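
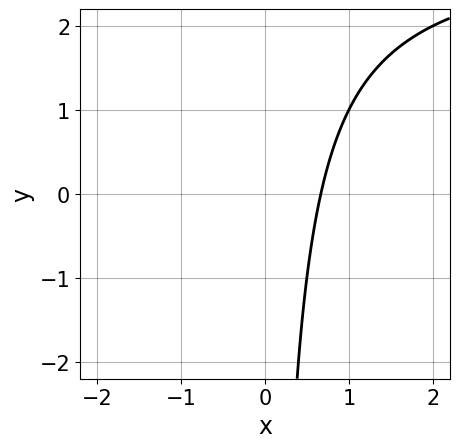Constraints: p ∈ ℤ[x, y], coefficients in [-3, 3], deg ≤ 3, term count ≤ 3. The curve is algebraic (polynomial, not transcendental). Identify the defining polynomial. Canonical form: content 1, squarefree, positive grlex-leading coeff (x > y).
x*y - 3*x + 2

(a) The degree is 2 — no degree-1 curve has this shape.
(b) Against the integer gridlines: it misses every integer gridline on the y-axis.
(c) Putting this together gives p.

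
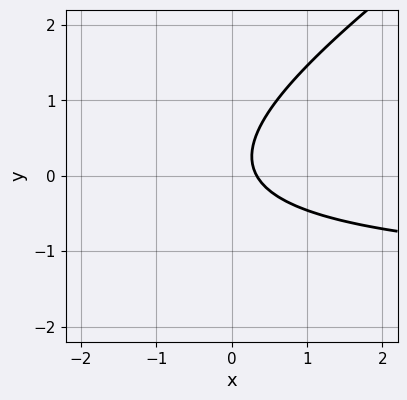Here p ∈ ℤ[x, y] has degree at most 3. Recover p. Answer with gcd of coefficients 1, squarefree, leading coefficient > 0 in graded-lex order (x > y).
2*x*y - 3*y^2 + 3*x + y - 1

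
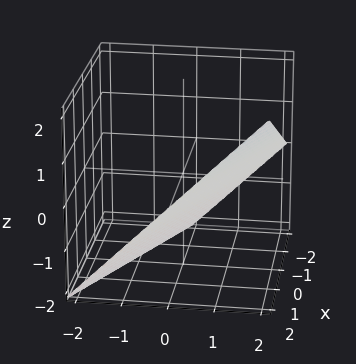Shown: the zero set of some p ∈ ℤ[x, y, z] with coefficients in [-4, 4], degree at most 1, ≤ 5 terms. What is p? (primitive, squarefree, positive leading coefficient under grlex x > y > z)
1. Degree: every cross-section is a straight line — this is a plane, so deg p = 1.
2. Observable constraints: one y-axis crossing is at y = 1; one z-axis crossing is at z = -1; one x-axis crossing is at x = 2.
3. Matching integer coefficients to the picture gives p.

x + 2*y - 2*z - 2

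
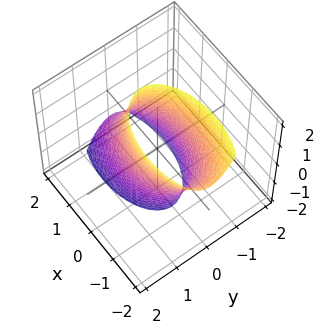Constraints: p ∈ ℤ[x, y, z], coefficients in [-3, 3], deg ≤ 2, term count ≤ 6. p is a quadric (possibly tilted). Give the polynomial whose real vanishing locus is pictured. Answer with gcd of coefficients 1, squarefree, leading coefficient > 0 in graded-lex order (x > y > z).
x^2 + x*z + 3*y^2 - 2

First, deg p = 2. A generic line meets the surface in up to 2 points.
Then, reading off the gridlines: no z-intercept at any integer in the box.
Finally, fitting integer coefficients to these (and the overall shape) gives p.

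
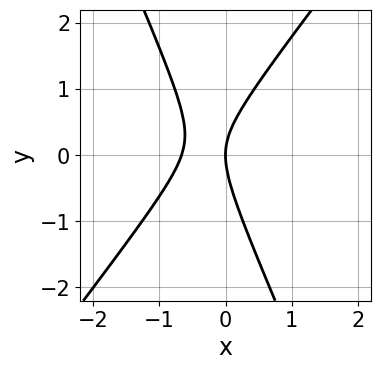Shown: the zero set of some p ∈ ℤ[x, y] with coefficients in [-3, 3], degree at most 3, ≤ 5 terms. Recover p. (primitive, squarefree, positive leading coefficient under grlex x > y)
(a) Degree: a generic line meets the curve in up to 2 points, so deg p = 2.
(b) Checking where it meets the axes: it meets the x-axis at x = 0 (among the integer gridlines); it crosses the y-axis at the gridline y = 0.
(c) Solving for integer coefficients yields p as stated.

3*x^2 - x*y - y^2 + 2*x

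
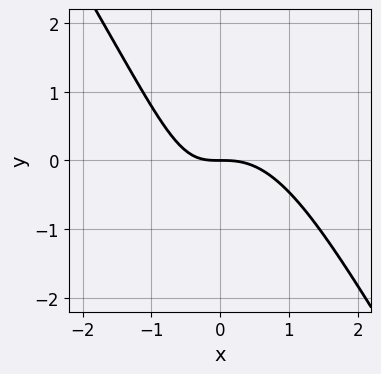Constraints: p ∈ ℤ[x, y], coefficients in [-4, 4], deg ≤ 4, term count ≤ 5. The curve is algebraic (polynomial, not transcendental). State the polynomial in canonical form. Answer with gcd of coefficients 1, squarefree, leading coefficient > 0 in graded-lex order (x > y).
3*x^3 + 2*x^2*y + 2*x*y + y^2 + 3*y

(a) Degree: the shape is more complex than any degree-2 curve, so deg p = 3.
(b) Against the integer gridlines: it crosses the x-axis at the gridline x = 0; it meets the y-axis at y = 0 (among the integer gridlines).
(c) Matching integer coefficients to the picture gives p.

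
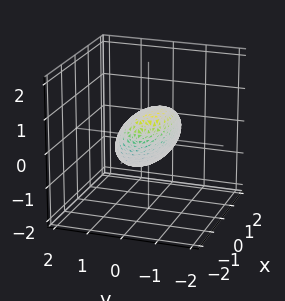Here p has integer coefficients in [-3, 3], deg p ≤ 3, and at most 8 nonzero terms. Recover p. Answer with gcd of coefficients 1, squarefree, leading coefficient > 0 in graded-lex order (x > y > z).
1. deg p = 2. The shape is more complex than any degree-1 surface.
2. Putting this together gives p.

x^2 + 2*x*z + 3*y^2 + 3*y*z + 3*z^2 - 2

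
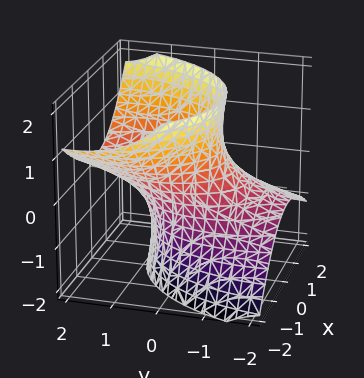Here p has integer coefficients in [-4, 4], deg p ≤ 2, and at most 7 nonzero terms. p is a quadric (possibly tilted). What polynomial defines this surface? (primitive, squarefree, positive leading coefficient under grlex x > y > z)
2*x^2 + x*z + y^2 - 3*y*z - z^2 - 2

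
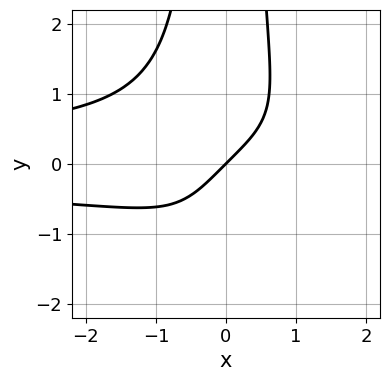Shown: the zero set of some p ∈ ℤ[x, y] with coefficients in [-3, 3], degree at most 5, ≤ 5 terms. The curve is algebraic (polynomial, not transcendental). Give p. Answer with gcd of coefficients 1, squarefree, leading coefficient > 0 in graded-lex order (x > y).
Degree: no degree-3 curve has this shape, so deg p = 4.
From the visible intercepts: it meets the x-axis at x = 0 (among the integer gridlines); it meets the y-axis at y = 0 (among the integer gridlines).
Matching integer coefficients to the picture gives p.

x^2*y^2 + x - y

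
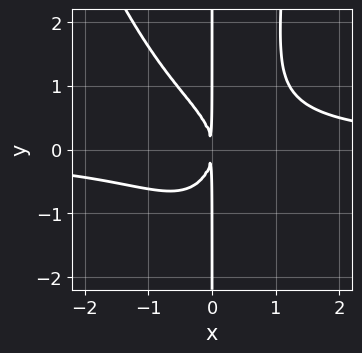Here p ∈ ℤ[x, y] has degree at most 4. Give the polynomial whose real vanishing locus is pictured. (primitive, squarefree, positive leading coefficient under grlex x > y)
deg p = 4. No degree-3 curve has this shape.
Observable constraints: every point of the y-axis in the box is on the curve.
Assembling these constraints gives the stated polynomial.

3*x^3*y + x^2*y^2 - 2*x*y^2 - 3*x^2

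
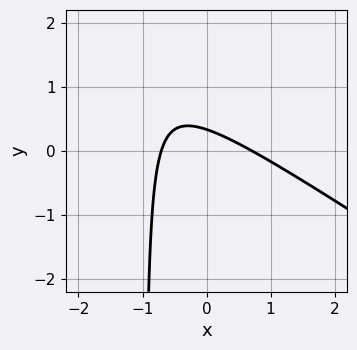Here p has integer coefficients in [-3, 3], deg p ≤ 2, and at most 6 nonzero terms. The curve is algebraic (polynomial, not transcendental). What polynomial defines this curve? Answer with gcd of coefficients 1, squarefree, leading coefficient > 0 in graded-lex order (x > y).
2*x^2 + 3*x*y + 3*y - 1

(a) Degree: the shape is more complex than any degree-1 curve, so deg p = 2.
(b) Matching integer coefficients to the picture gives p.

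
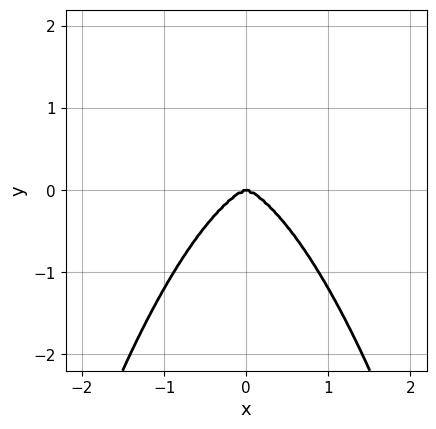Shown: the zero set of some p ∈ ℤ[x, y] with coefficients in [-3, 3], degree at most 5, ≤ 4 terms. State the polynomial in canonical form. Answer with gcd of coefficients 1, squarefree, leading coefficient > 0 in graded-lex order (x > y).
(a) Degree: the shape is more complex than any degree-3 curve, so deg p = 4.
(b) Symmetries: it's symmetric under x → −x, forcing even powers of x.
(c) Against the integer gridlines: it crosses the y-axis at the gridline y = 0; it meets the x-axis at x = 0 (among the integer gridlines).
(d) Solving for integer coefficients yields p as stated.

2*x^4 + x^2*y^2 + 2*y^3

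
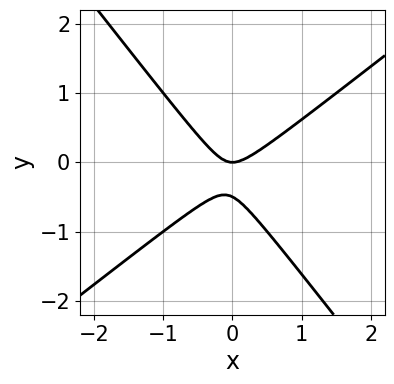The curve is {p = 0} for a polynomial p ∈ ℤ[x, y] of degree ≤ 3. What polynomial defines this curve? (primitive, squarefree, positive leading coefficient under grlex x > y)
Degree: the shape is more complex than any degree-1 curve, so deg p = 2.
Reading off the gridlines: it crosses the y-axis at the gridline y = 0; it meets the x-axis at x = 0 (among the integer gridlines).
Matching integer coefficients to the picture gives p.

2*x^2 - x*y - 2*y^2 - y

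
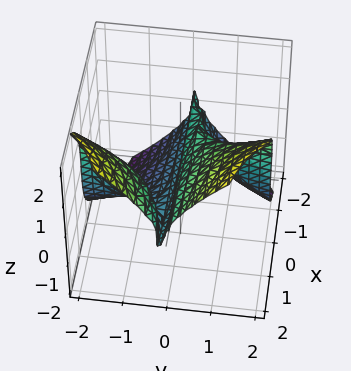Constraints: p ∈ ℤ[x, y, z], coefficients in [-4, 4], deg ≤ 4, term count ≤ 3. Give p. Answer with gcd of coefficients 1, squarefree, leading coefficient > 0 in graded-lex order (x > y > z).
(a) deg p = 3. A generic line meets the surface in up to 3 points.
(b) Against the integer gridlines: it crosses the y-axis at the gridline y = 0; the visible x-axis segment lies entirely on the surface; it crosses the z-axis at the gridline z = 0.
(c) Matching integer coefficients to the picture gives p.

2*x*y^2 - z^3 + y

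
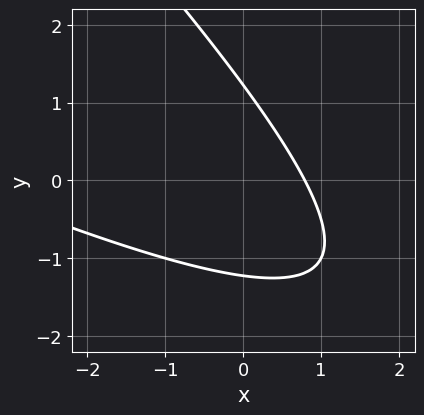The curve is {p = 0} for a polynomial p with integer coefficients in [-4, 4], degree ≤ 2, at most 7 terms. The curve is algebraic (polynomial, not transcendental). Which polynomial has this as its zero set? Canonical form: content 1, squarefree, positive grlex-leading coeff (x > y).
x^2 + 3*x*y + 2*y^2 + 3*x - 3

(a) The degree is 2 — no degree-1 curve has this shape.
(b) Solving for integer coefficients yields p as stated.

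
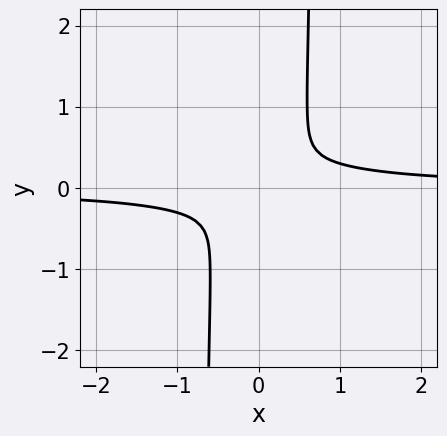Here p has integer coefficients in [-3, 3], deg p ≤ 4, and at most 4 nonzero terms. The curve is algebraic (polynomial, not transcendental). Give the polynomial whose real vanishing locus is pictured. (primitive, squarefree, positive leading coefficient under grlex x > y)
(a) deg p = 4. The shape is more complex than any degree-3 curve.
(b) The integer polynomial consistent with all of this is the stated p.

3*x^3*y + 2*x^2*y^2 - x^2 - y^2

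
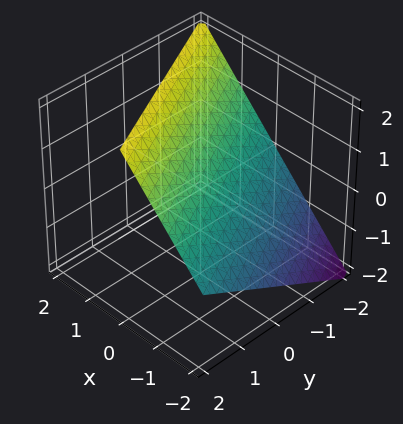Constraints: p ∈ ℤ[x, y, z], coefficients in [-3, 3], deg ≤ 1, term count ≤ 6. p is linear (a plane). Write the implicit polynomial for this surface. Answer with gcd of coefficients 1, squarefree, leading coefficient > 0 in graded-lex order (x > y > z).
(a) Degree: every cross-section is a straight line — this is a plane, so deg p = 1.
(b) Reading off the gridlines: it crosses the y-axis at the gridline y = -2; it meets the x-axis at x = -1 (among the integer gridlines); one z-axis crossing is at z = 1.
(c) These observations pin down the coefficients.

2*x + y - 2*z + 2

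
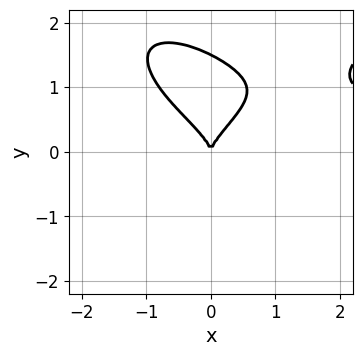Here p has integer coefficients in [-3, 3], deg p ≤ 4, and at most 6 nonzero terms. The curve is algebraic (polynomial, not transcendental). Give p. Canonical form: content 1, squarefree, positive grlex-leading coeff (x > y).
1. deg p = 4. No degree-3 curve has this shape.
2. Observable constraints: one y-axis crossing is at y = 0; it crosses the x-axis at the gridline x = 0.
3. The integer polynomial consistent with all of this is the stated p.

x^3*y - x*y^3 - 2*y^4 + 3*y^3 - 2*x^2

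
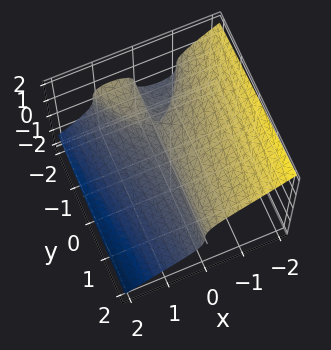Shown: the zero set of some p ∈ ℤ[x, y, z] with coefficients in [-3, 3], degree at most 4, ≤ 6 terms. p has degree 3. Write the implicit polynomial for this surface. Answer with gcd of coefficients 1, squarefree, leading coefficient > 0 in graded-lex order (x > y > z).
x^3 + 2*z^3 + x*y + x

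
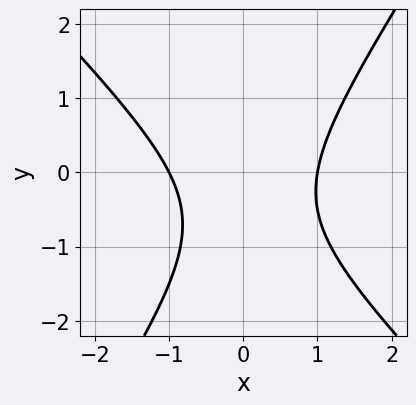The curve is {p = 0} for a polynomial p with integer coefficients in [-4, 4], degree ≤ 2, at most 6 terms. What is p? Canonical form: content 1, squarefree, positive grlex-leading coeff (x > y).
(a) deg p = 2.
(b) Checking where it meets the axes: the x-axis gridline crossings are at x ∈ {-1, 1}; it misses every integer gridline on the y-axis.
(c) Matching integer coefficients to the picture gives p.

3*x^2 + x*y - 2*y^2 - 2*y - 3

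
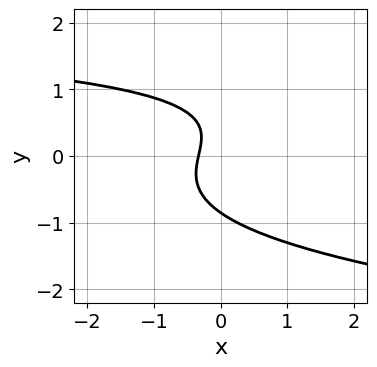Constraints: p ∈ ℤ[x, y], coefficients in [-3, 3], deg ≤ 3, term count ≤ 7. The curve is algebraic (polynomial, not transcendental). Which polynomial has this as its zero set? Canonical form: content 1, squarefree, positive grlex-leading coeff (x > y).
3*y^3 - x*y + 3*x - y + 1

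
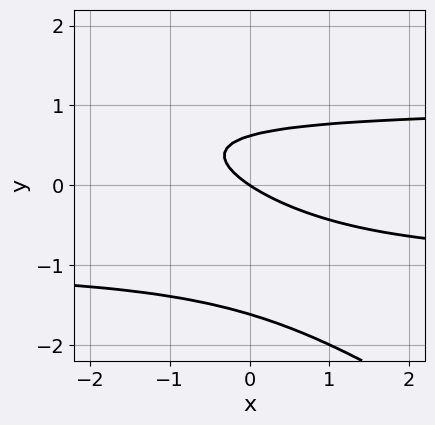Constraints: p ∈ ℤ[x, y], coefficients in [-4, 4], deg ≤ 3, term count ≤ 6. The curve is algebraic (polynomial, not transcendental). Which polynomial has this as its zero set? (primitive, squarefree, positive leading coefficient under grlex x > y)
2*x*y^2 + 3*y^3 + 3*y^2 - 2*x - 3*y

First, the degree is 3 — a generic line meets the curve in up to 3 points.
Next, from the visible intercepts: it crosses the x-axis at the gridline x = 0; it crosses the y-axis at the gridline y = 0.
Finally, solving for integer coefficients yields p as stated.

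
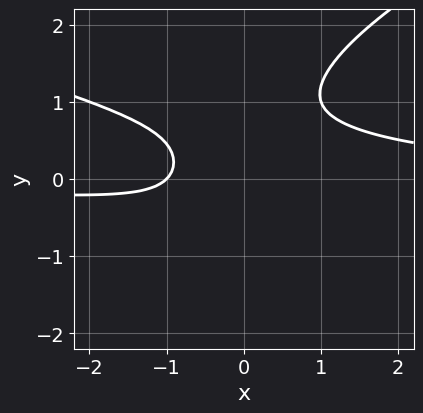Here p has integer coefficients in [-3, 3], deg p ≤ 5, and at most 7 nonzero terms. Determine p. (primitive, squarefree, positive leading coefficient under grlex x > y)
1. The degree is 4 — a generic line meets the curve in up to 4 points.
2. Against the integer gridlines: one x-axis crossing is at x = -1; no y-intercept at any integer in the box.
3. Assembling these constraints gives the stated polynomial.

y^4 - x^2*y - 2*x*y^2 + x + 1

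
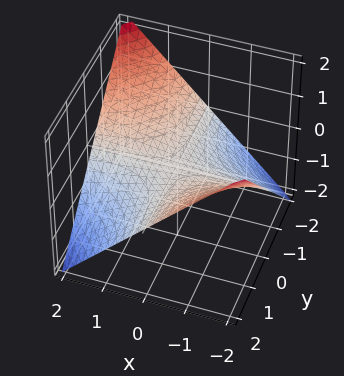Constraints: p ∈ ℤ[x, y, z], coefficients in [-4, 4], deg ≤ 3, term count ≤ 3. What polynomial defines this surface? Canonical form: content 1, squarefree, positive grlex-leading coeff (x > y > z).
x*y + 2*z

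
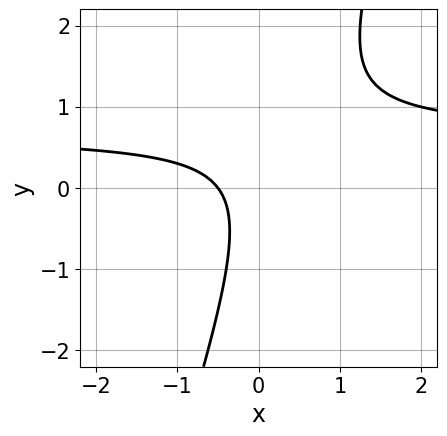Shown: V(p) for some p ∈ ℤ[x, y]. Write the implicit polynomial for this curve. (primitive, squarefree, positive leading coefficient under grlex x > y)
3*x*y - y^2 - 2*x - 1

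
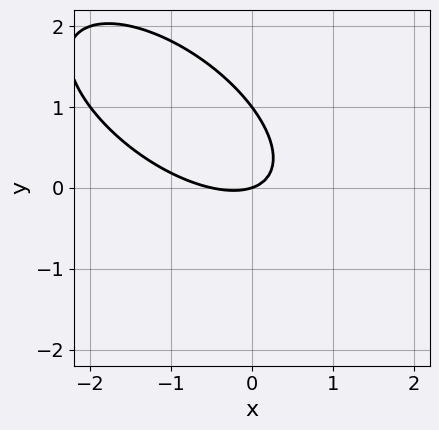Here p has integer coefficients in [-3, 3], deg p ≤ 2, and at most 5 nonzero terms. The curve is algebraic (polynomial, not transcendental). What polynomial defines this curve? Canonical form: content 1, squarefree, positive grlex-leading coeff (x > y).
deg p = 2. A generic line meets the curve in up to 2 points.
From the axis intercepts and sections: the y-axis gridline crossings are at y ∈ {0, 1}; one x-axis crossing is at x = 0.
Fitting integer coefficients to these (and the overall shape) gives p.

2*x^2 + 3*x*y + 3*y^2 + x - 3*y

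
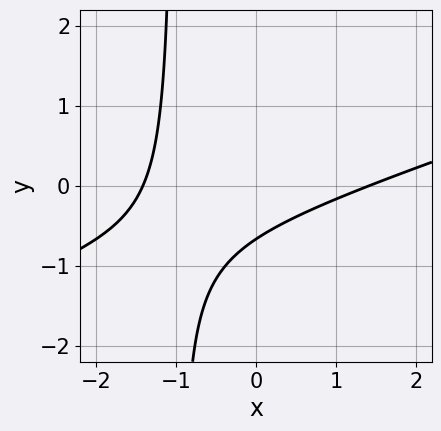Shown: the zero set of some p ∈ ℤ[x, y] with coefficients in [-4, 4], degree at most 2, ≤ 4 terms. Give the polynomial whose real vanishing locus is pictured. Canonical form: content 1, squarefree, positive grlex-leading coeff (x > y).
x^2 - 3*x*y - 3*y - 2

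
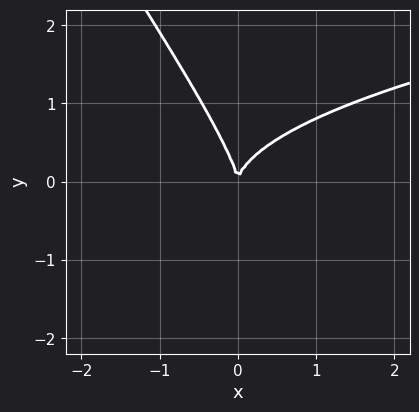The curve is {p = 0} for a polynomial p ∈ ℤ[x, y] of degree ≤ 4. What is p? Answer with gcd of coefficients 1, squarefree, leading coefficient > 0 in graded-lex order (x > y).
3*x*y^2 + 2*y^3 - 3*x^2

(a) Degree: a generic line meets the curve in up to 3 points, so deg p = 3.
(b) From the axis intercepts and sections: it meets the y-axis at y = 0 (among the integer gridlines); it crosses the x-axis at the gridline x = 0.
(c) Matching integer coefficients to the picture gives p.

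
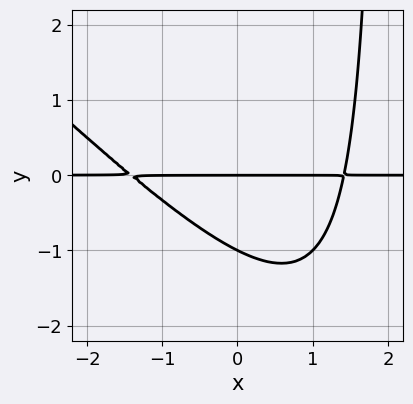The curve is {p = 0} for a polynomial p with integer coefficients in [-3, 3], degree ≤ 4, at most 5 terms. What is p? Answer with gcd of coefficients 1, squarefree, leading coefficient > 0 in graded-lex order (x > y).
x^2*y + x*y^2 - 2*y^2 - 2*y

Degree: a generic line meets the curve in up to 3 points, so deg p = 3.
Observable constraints: among the integer gridlines, it crosses the y-axis at y ∈ {-1, 0}; the visible x-axis segment lies entirely on the curve.
Together with the visible shape, these determine p as stated.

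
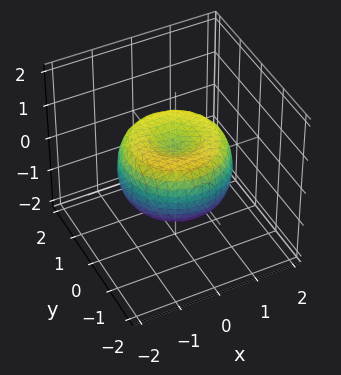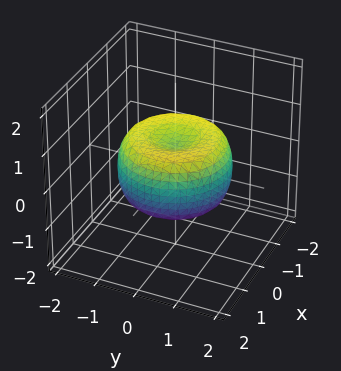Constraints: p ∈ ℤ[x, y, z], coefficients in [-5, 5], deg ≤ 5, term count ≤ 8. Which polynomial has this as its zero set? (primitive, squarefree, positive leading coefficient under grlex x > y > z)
2*x^4 + 4*x^2*y^2 + 2*y^4 - 3*x^2 - 3*y^2 + 3*z^2 - 1

1. Degree: no degree-3 surface has this shape, so deg p = 4.
2. Symmetries: rotational symmetry about the z-axis ⇒ p depends on x, y only through x² + y².
3. Reading off the gridlines: a circular section at z = 0 has radius between 1 and 2.
4. Matching integer coefficients to the picture gives p.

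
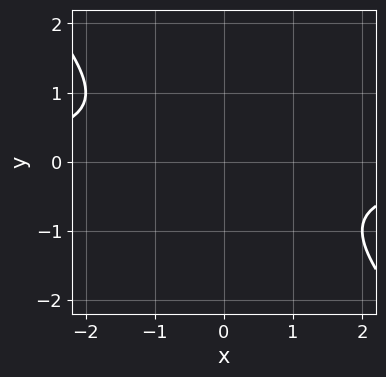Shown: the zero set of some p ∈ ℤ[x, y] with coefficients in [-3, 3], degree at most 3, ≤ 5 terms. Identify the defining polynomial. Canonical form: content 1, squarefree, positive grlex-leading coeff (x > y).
1. deg p = 2.
2. Checking where it meets the axes: no y-intercept at any integer in the box; the curve avoids every integer x-axis point in the box.
3. Fitting integer coefficients to these (and the overall shape) gives p.

x*y + y^2 + 1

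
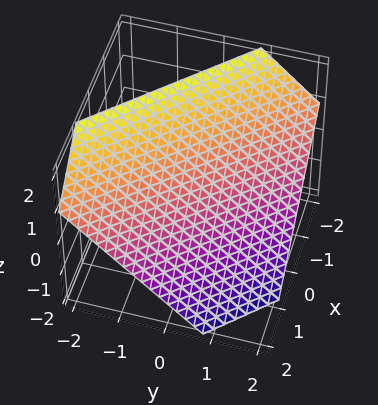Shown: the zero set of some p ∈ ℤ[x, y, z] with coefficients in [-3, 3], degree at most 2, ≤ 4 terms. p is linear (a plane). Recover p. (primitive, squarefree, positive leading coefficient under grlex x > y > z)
deg p = 1. The surface is flat (a plane).
The integer polynomial consistent with all of this is the stated p.

3*x + 3*y + 3*z - 2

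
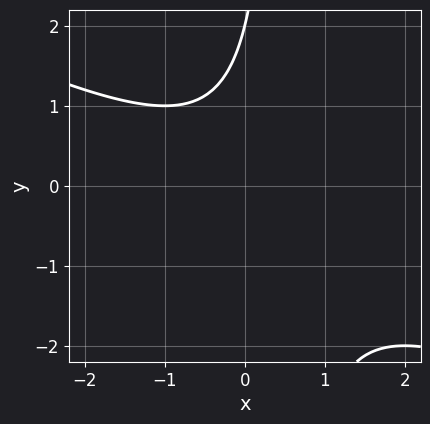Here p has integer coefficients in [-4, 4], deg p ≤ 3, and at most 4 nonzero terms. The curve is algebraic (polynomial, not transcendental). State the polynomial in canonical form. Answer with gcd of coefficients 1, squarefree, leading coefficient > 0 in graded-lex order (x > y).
x^2 + 2*x*y - y + 2

(a) Degree: the shape is more complex than any degree-1 curve, so deg p = 2.
(b) Against the integer gridlines: one y-axis crossing is at y = 2; it misses every integer gridline on the x-axis.
(c) The integer polynomial consistent with all of this is the stated p.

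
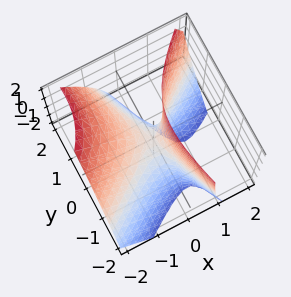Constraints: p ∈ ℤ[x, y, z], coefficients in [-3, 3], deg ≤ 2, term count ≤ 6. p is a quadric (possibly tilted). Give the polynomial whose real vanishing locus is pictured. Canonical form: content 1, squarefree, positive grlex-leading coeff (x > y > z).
2*x^2 - 2*x*y + 2*x*z - y^2 - z

1. The degree is 2 — no degree-1 surface has this shape.
2. Against the integer gridlines: it crosses the z-axis at the gridline z = 0; one y-axis crossing is at y = 0.
3. The integer polynomial consistent with all of this is the stated p.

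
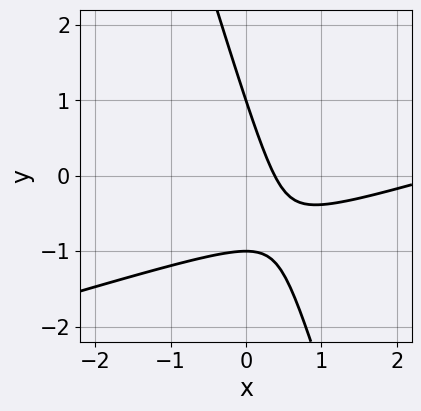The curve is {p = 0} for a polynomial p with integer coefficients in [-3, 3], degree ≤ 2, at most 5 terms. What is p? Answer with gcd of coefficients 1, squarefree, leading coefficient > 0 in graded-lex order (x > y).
deg p = 2. A generic line meets the curve in up to 2 points.
Against the integer gridlines: among the integer gridlines, it crosses the y-axis at y ∈ {-1, 1}.
Matching integer coefficients to the picture gives p.

x^2 - 3*x*y - y^2 - 3*x + 1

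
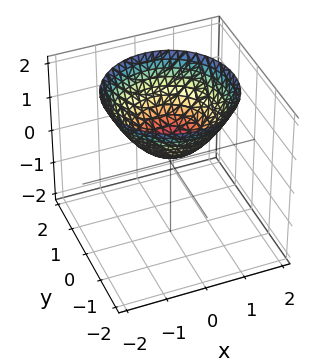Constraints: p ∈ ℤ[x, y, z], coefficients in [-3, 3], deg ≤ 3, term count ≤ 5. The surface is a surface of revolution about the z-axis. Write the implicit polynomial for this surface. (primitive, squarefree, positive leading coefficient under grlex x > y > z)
2*x^2 + 2*y^2 - 3*z + 1

The degree is 2 — no degree-1 surface has this shape.
Symmetries: the z-axis is an axis of rotation, so x and y enter only as x² + y².
From the visible intercepts: a circular section at z = 1 has radius exactly 1; it misses every integer gridline on the y-axis.
Matching integer coefficients to the picture gives p.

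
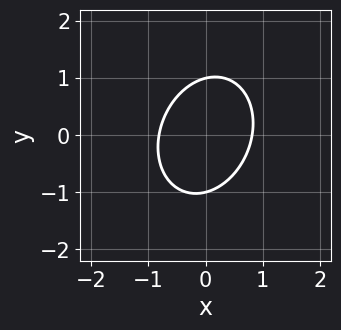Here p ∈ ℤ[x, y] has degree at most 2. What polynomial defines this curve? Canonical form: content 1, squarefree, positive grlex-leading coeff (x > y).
3*x^2 - x*y + 2*y^2 - 2

First, degree: no degree-1 curve has this shape, so deg p = 2.
Next, checking where it meets the axes: among the integer gridlines, it crosses the y-axis at y ∈ {-1, 1}.
Finally, matching integer coefficients to the picture gives p.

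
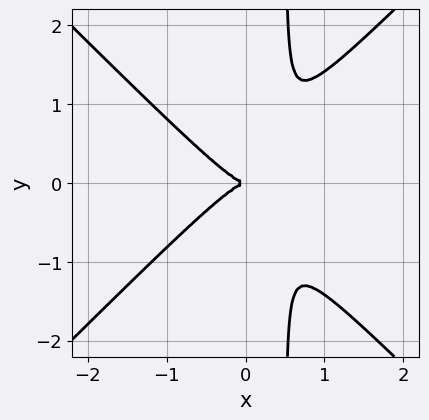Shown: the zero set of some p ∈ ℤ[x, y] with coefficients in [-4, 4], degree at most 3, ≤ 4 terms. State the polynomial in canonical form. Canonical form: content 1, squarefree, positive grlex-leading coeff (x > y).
2*x^3 - 2*x*y^2 + y^2

First, degree: the shape is more complex than any degree-2 curve, so deg p = 3.
Next, symmetries: the y ↦ −y reflection is a symmetry, so y appears only in even powers.
Next, from the axis intercepts and sections: it crosses the x-axis at the gridline x = 0; it meets the y-axis at y = 0 (among the integer gridlines).
Finally, solving for integer coefficients yields p as stated.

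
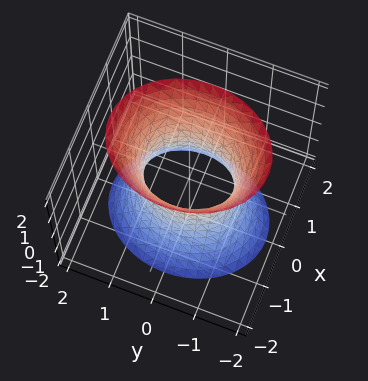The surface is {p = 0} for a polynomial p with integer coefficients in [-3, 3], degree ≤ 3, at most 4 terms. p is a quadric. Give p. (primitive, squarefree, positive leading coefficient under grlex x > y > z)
3*x^2 + 2*y^2 - z^2 - 2

(a) The degree is 2 — one connected sheet with a waist; a quadric.
(b) Symmetries: it's symmetric under y → −y, forcing even powers of y; the z ↦ −z reflection is a symmetry, so z appears only in even powers; mirror symmetry x ↦ −x ⇒ only even powers of x.
(c) Checking where it meets the axes: it misses every integer gridline on the z-axis; the y-axis gridline crossings are at y ∈ {-1, 1}.
(d) The integer polynomial consistent with all of this is the stated p.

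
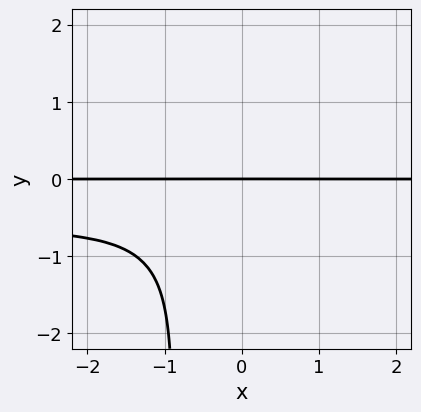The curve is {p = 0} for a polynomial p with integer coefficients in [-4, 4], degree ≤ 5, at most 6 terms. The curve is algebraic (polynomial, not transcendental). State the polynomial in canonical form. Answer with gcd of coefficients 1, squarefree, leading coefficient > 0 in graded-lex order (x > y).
1. Degree: a generic line meets the curve in up to 4 points, so deg p = 4.
2. Reading off the gridlines: it meets the y-axis at y = 0 (among the integer gridlines); every point of the x-axis in the box is on the curve.
3. Fitting integer coefficients to these (and the overall shape) gives p.

3*x^2*y^2 + 3*x*y^3 + 2*x^2*y + 3*y^3 + 3*y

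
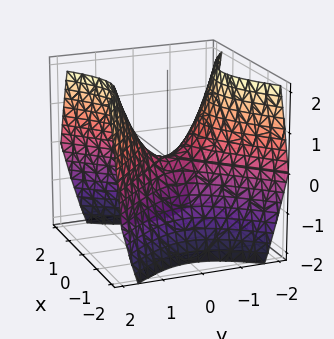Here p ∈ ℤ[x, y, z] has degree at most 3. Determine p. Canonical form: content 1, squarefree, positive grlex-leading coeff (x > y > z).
First, deg p = 2. A hyperbolic paraboloid; a quadric.
Then, symmetries: the y ↦ −y reflection is a symmetry, so y appears only in even powers; it's symmetric under x → −x, forcing even powers of x.
Then, checking where it meets the axes: one x-axis crossing is at x = 0; it crosses the z-axis at the gridline z = 0; one y-axis crossing is at y = 0.
Finally, putting this together gives p.

x^2 - y^2 + z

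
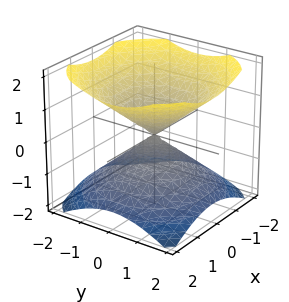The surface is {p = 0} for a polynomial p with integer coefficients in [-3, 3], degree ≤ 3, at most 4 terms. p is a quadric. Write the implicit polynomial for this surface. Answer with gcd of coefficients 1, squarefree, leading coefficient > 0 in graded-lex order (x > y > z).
2*x^2 + 2*y^2 - 3*z^2

There are 2 components. They look like related sheets of one shape, so recover p as a whole.
The degree is 2 — two nappes meeting at a single point; a quadric.
Symmetry: every cross-section ⟂ z is a circle, so x, y appear only via x² + y²; it's symmetric under z → −z, forcing even powers of z.
Checking where it meets the axes: one x-axis crossing is at x = 0; it crosses the y-axis at the gridline y = 0.
Fitting integer coefficients to these (and the overall shape) gives p.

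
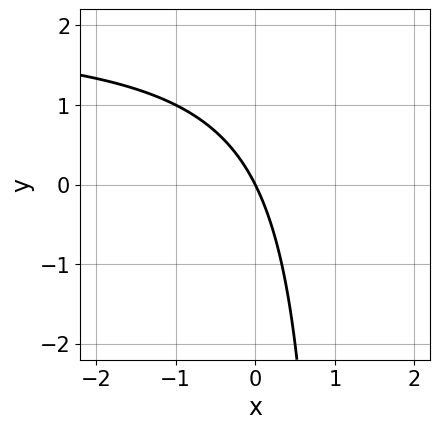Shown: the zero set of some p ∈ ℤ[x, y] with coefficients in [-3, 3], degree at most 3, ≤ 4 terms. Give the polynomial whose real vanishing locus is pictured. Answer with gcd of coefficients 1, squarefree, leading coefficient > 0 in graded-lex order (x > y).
1. The degree is 2 — the shape is more complex than any degree-1 curve.
2. Observable constraints: it meets the x-axis at x = 0 (among the integer gridlines); it meets the y-axis at y = 0 (among the integer gridlines).
3. The integer polynomial consistent with all of this is the stated p.

x*y - 2*x - y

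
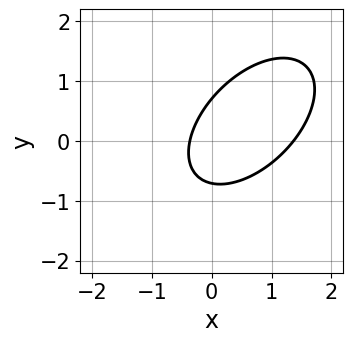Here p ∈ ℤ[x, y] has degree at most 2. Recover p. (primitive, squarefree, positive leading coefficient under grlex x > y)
1. The degree is 2 — a generic line meets the curve in up to 2 points.
2. Matching integer coefficients to the picture gives p.

2*x^2 - 2*x*y + 2*y^2 - 2*x - 1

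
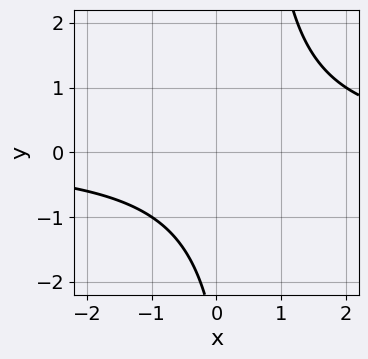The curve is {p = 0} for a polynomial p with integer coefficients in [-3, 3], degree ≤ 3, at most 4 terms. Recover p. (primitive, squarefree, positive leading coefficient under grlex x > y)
(a) deg p = 2. A generic line meets the curve in up to 2 points.
(b) From the axis intercepts and sections: the curve avoids every integer x-axis point in the box; it misses every integer gridline on the y-axis.
(c) Putting this together gives p.

2*x*y - y - 3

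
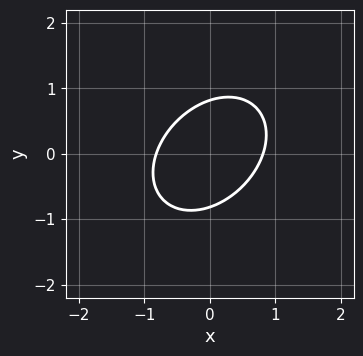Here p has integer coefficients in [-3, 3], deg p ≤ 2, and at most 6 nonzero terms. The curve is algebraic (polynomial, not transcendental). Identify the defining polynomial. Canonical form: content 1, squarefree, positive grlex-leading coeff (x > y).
The degree is 2 — the shape is more complex than any degree-1 curve.
Solving for integer coefficients yields p as stated.

3*x^2 - 2*x*y + 3*y^2 - 2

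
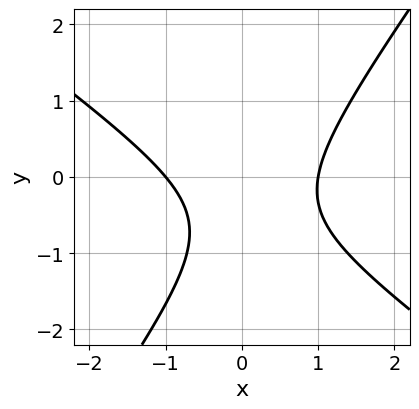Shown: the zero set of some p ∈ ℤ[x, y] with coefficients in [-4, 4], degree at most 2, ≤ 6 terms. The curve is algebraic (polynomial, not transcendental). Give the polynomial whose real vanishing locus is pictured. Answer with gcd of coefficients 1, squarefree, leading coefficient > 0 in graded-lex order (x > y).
3*x^2 + 2*x*y - 3*y^2 - 3*y - 3

1. Degree: the shape is more complex than any degree-1 curve, so deg p = 2.
2. Checking where it meets the axes: among the integer gridlines, it crosses the x-axis at x ∈ {-1, 1}; no y-intercept at any integer in the box.
3. Matching integer coefficients to the picture gives p.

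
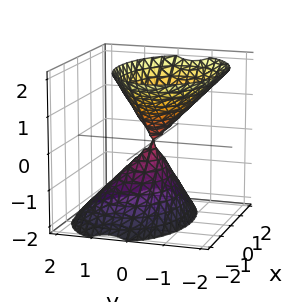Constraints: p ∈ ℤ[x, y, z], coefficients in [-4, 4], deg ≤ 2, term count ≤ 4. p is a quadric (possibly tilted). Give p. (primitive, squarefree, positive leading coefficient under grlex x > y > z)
x^2 + 2*y^2 + y*z - z^2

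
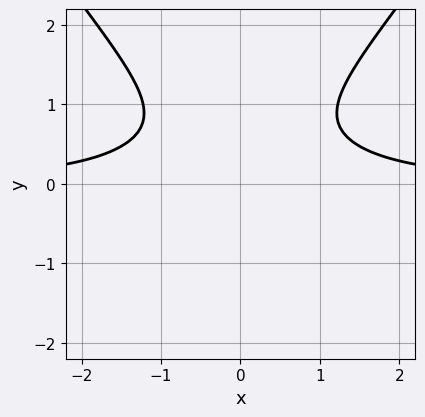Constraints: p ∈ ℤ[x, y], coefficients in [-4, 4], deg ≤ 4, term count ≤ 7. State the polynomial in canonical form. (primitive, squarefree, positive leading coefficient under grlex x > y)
Degree: no degree-2 curve has this shape, so deg p = 3.
Symmetries: it's symmetric under x → −x, forcing even powers of x.
From the visible intercepts: it misses every integer gridline on the y-axis; the curve avoids every integer x-axis point in the box.
Fitting integer coefficients to these (and the overall shape) gives p.

2*x^2*y - y^3 - 2*y^2 + 3*y - 3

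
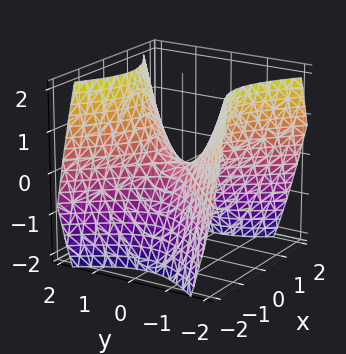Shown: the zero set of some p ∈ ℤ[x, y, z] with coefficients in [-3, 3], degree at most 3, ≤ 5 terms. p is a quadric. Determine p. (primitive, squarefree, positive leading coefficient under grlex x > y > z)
x^2 - y^2 + z

(a) The degree is 2 — a hyperbolic paraboloid; a quadric.
(b) Symmetries: mirror symmetry y ↦ −y ⇒ only even powers of y; mirror symmetry x ↦ −x ⇒ only even powers of x.
(c) Checking where it meets the axes: it crosses the y-axis at the gridline y = 0; one x-axis crossing is at x = 0; it crosses the z-axis at the gridline z = 0.
(d) Assembling these constraints gives the stated polynomial.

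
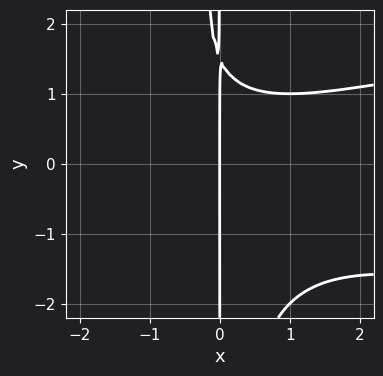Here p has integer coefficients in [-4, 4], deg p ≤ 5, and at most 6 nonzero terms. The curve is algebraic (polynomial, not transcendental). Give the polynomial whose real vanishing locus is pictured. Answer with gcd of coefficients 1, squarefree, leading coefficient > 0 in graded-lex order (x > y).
2*x^2*y^2 - x^3 + 2*x*y - 3*x

(a) deg p = 4. The shape is more complex than any degree-3 curve.
(b) From the axis intercepts and sections: the visible y-axis segment lies entirely on the curve; it crosses the x-axis at the gridline x = 0.
(c) Putting this together gives p.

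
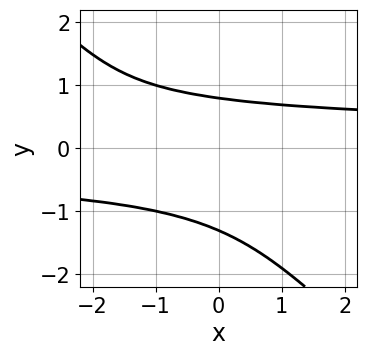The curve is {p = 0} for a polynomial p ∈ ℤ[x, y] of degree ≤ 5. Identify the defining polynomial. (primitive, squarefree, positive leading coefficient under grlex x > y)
3*x*y^3 + 3*y^4 + 2*y^3 + y - 3

First, the degree is 4 — a generic line meets the curve in up to 4 points.
Then, from the axis intercepts and sections: the curve avoids every integer x-axis point in the box.
Finally, fitting integer coefficients to these (and the overall shape) gives p.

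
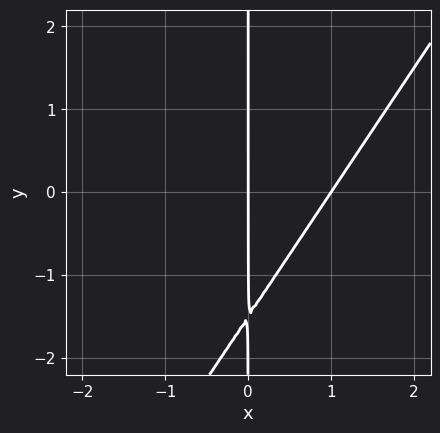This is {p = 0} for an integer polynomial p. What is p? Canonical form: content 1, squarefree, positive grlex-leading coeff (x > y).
Degree: a generic line meets the curve in up to 2 points, so deg p = 2.
Observable constraints: every point of the y-axis in the box is on the curve; among the integer gridlines, it crosses the x-axis at x ∈ {0, 1}.
Solving for integer coefficients yields p as stated.

3*x^2 - 2*x*y - 3*x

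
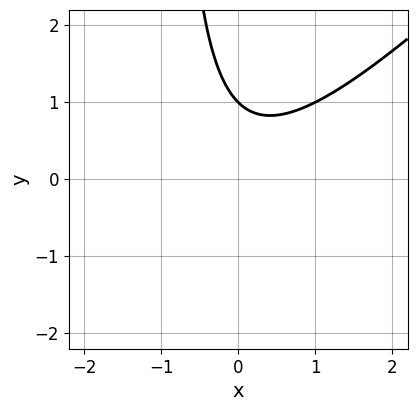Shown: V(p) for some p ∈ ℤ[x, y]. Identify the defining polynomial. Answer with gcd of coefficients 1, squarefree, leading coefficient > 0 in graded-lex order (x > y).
x^2 - x*y - y + 1

The degree is 2 — the shape is more complex than any degree-1 curve.
Checking where it meets the axes: it meets the y-axis at y = 1 (among the integer gridlines); it misses every integer gridline on the x-axis.
Fitting integer coefficients to these (and the overall shape) gives p.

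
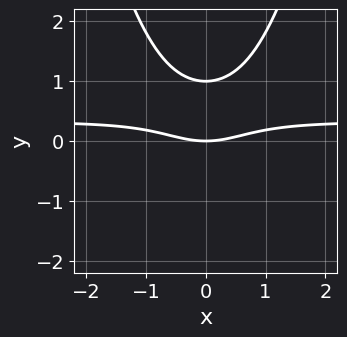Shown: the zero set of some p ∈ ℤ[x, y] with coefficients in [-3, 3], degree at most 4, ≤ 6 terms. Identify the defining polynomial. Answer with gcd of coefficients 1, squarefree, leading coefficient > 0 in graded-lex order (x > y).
First, the degree is 3 — a generic line meets the curve in up to 3 points.
Next, symmetries: mirror symmetry x ↦ −x ⇒ only even powers of x.
Next, from the axis intercepts and sections: it crosses the x-axis at the gridline x = 0; the y-axis gridline crossings are at y ∈ {0, 1}.
Finally, matching integer coefficients to the picture gives p.

3*x^2*y - x^2 - 3*y^2 + 3*y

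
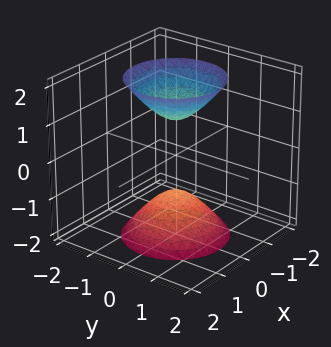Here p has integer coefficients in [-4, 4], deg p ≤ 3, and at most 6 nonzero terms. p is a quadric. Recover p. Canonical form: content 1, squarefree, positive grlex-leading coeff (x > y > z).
2*x^2 + 2*y^2 - z^2 + 1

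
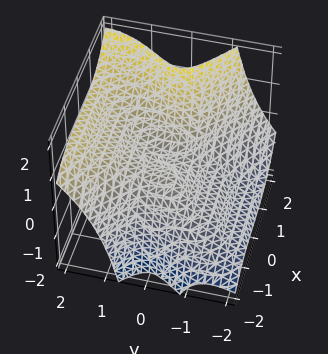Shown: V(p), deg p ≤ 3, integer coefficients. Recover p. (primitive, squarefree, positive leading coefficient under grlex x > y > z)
(a) Degree: a generic line meets the surface in up to 3 points, so deg p = 3.
(b) From the axis intercepts and sections: among the integer gridlines, it crosses the x-axis at x ∈ {-1, 0}; one y-axis crossing is at y = 0.
(c) Matching integer coefficients to the picture gives p.

x^3 + 2*y^3 - 3*y^2*z + x^2 - z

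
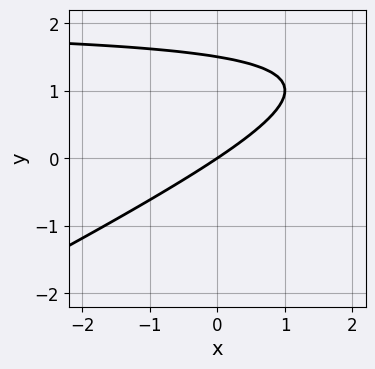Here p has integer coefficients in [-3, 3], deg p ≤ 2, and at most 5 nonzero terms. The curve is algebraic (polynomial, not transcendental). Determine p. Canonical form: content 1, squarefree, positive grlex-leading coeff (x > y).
x*y - 2*y^2 - 2*x + 3*y

1. Degree: a generic line meets the curve in up to 2 points, so deg p = 2.
2. Against the integer gridlines: it meets the x-axis at x = 0 (among the integer gridlines); it meets the y-axis at y = 0 (among the integer gridlines).
3. Putting this together gives p.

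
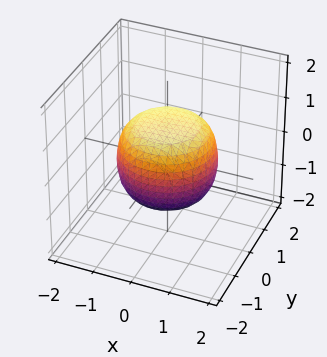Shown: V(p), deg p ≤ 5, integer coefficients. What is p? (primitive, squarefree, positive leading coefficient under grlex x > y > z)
(a) Degree: a generic line meets the surface in up to 4 points, so deg p = 4.
(b) Symmetry: every cross-section ⟂ z is a circle, so x, y appear only via x² + y².
(c) From the axis intercepts and sections: a circular section at z = -1 has radius between 0 and 1; among the integer gridlines, it crosses the z-axis at z ∈ {-1, 1}.
(d) Assembling these constraints gives the stated polynomial.

2*x^4 + 4*x^2*y^2 + 2*y^4 - x^2 - y^2 + 3*z^2 - 3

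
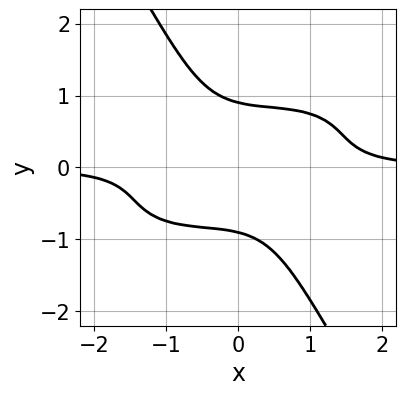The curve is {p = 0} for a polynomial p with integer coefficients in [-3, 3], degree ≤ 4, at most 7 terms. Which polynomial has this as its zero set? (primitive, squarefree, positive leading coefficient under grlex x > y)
2*x^3*y - 3*x^2*y^2 + 3*x*y^3 + 3*y^4 - 2

Degree: no degree-3 curve has this shape, so deg p = 4.
Reading off the gridlines: it misses every integer gridline on the x-axis.
Assembling these constraints gives the stated polynomial.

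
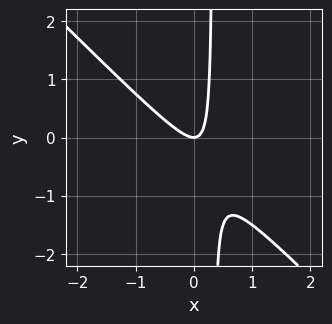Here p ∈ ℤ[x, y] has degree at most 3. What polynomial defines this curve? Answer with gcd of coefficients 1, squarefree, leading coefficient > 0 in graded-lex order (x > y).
1. Degree: no degree-1 curve has this shape, so deg p = 2.
2. Against the integer gridlines: it crosses the y-axis at the gridline y = 0; one x-axis crossing is at x = 0.
3. The integer polynomial consistent with all of this is the stated p.

3*x^2 + 3*x*y - y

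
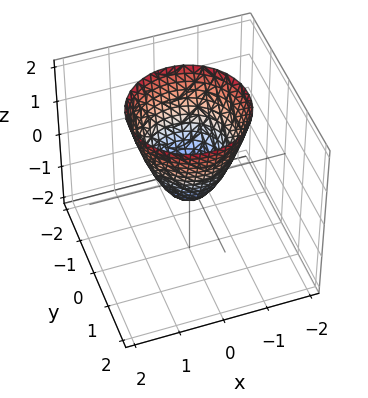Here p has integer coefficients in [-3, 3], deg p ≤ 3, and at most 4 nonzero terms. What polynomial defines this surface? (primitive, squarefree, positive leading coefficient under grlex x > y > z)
3*x^2 + 3*y^2 - 2*z - 1

(a) deg p = 2.
(b) Symmetry: every cross-section ⟂ z is a circle, so x, y appear only via x² + y².
(c) Reading off the gridlines: a circular section at z = 0 has radius between 0 and 1.
(d) Fitting integer coefficients to these (and the overall shape) gives p.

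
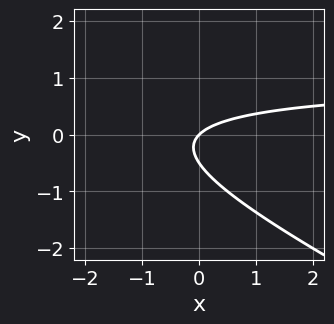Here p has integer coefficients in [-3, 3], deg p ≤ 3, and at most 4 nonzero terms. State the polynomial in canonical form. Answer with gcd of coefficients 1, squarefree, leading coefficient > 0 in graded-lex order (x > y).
(a) Degree: a generic line meets the curve in up to 2 points, so deg p = 2.
(b) From the axis intercepts and sections: one x-axis crossing is at x = 0; one y-axis crossing is at y = 0.
(c) Assembling these constraints gives the stated polynomial.

x*y + 2*y^2 - x + y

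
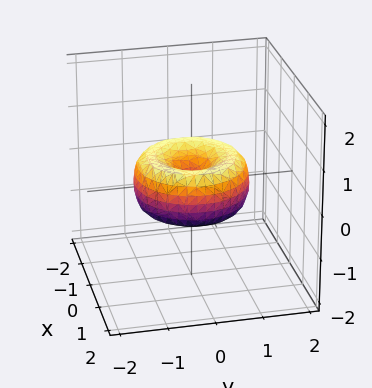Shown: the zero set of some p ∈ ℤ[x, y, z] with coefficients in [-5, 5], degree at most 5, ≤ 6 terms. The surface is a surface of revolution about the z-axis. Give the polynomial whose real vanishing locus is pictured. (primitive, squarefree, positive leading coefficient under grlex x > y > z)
2*x^4 + 4*x^2*y^2 + 2*y^4 - 3*x^2 - 3*y^2 + 3*z^2

Degree: the shape is more complex than any degree-3 surface, so deg p = 4.
By symmetry, every cross-section ⟂ z is a circle, so x, y appear only via x² + y².
Checking where it meets the axes: one x-axis crossing is at x = 0; one y-axis crossing is at y = 0.
The integer polynomial consistent with all of this is the stated p.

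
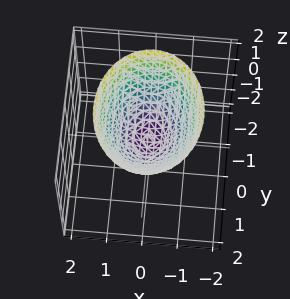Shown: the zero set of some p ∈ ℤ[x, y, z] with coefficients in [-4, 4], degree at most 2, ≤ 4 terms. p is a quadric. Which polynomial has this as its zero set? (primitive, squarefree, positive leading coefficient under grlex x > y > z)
(a) The degree is 2 — a paraboloid; a quadric.
(b) Symmetries: it's symmetric under x → −x, forcing even powers of x; the y ↦ −y reflection is a symmetry, so y appears only in even powers.
(c) From the visible intercepts: it crosses the y-axis at the gridline y = 0; it crosses the x-axis at the gridline x = 0.
(d) The integer polynomial consistent with all of this is the stated p.

3*x^2 + 2*y^2 - 3*z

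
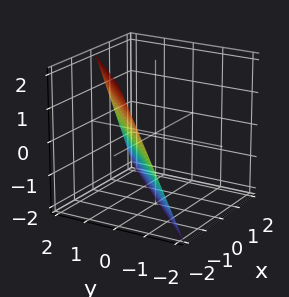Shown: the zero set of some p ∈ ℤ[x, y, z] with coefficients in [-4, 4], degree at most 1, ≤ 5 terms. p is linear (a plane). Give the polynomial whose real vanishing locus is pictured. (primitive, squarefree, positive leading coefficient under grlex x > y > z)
2*x - 2*y + z + 2

Degree: every cross-section is a straight line — this is a plane, so deg p = 1.
Observable constraints: it meets the y-axis at y = 1 (among the integer gridlines); it crosses the x-axis at the gridline x = -1; one z-axis crossing is at z = -2.
Matching integer coefficients to the picture gives p.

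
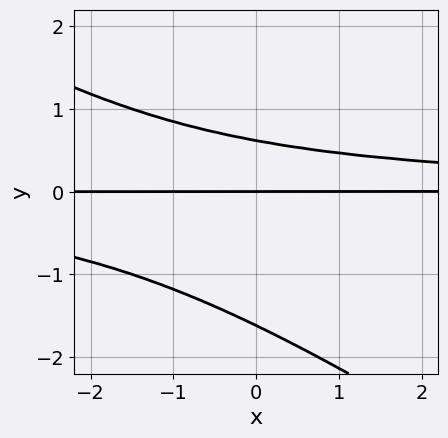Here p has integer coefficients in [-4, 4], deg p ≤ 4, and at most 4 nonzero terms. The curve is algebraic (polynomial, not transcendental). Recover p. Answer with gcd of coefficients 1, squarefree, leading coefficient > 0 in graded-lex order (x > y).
2*x*y^2 + 3*y^3 + 3*y^2 - 3*y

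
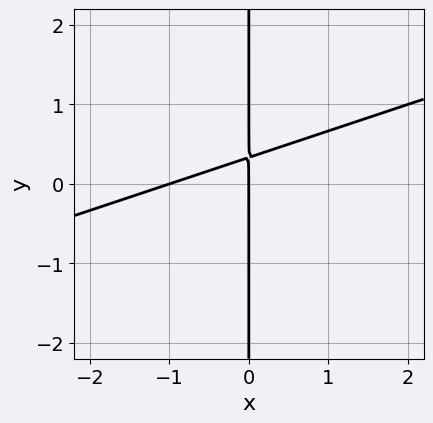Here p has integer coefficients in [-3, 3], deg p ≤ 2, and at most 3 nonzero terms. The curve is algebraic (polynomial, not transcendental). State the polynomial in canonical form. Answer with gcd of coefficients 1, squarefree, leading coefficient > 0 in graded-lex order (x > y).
First, degree: a generic line meets the curve in up to 2 points, so deg p = 2.
Then, observable constraints: every point of the y-axis in the box is on the curve; among the integer gridlines, it crosses the x-axis at x ∈ {-1, 0}.
Finally, solving for integer coefficients yields p as stated.

x^2 - 3*x*y + x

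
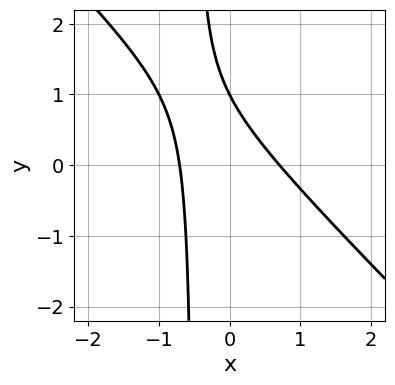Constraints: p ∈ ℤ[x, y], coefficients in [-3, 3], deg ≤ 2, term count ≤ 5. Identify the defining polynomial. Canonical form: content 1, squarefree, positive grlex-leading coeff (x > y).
1. deg p = 2. The shape is more complex than any degree-1 curve.
2. Checking where it meets the axes: it meets the y-axis at y = 1 (among the integer gridlines).
3. Together with the visible shape, these determine p as stated.

2*x^2 + 2*x*y + y - 1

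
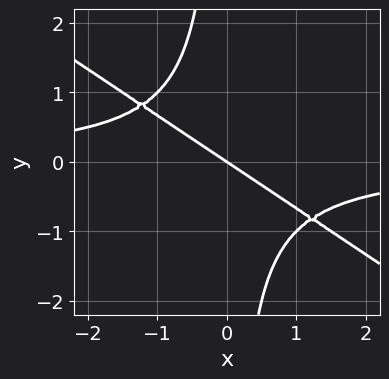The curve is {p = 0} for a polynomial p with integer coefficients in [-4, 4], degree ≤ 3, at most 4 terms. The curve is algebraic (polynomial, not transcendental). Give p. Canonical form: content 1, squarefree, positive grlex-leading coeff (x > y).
2*x^2*y + 3*x*y^2 + 2*x + 3*y

1. Degree: the shape is more complex than any degree-2 curve, so deg p = 3.
2. Observable constraints: one y-axis crossing is at y = 0; one x-axis crossing is at x = 0.
3. The integer polynomial consistent with all of this is the stated p.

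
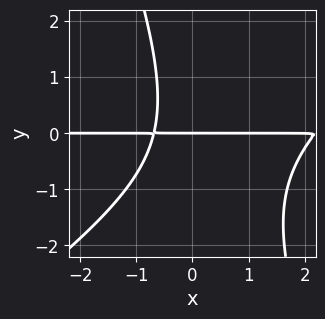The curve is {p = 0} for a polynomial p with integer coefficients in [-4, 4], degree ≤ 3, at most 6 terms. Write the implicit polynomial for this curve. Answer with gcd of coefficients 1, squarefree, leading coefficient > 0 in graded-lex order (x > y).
2*x^2*y - 2*x*y^2 - y^3 - 3*x*y - 3*y

First, the degree is 3 — the shape is more complex than any degree-2 curve.
Then, against the integer gridlines: it crosses the y-axis at the gridline y = 0; every point of the x-axis in the box is on the curve.
Finally, assembling these constraints gives the stated polynomial.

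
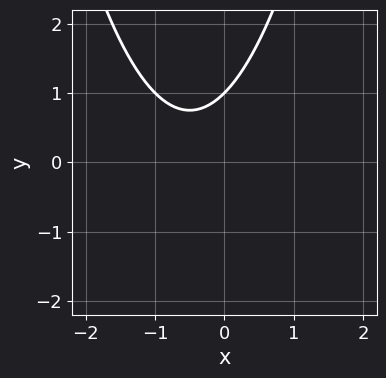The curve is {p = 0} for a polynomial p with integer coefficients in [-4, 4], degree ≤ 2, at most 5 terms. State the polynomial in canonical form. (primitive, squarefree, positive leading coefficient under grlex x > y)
(a) Degree: the shape is more complex than any degree-1 curve, so deg p = 2.
(b) Against the integer gridlines: it meets the y-axis at y = 1 (among the integer gridlines); no x-intercept at any integer in the box.
(c) Fitting integer coefficients to these (and the overall shape) gives p.

x^2 + x - y + 1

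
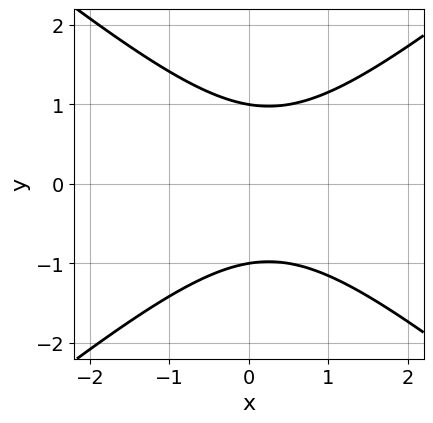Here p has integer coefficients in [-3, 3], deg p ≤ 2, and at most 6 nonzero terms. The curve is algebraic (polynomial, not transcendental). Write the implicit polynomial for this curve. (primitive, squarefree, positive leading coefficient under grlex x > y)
2*x^2 - 3*y^2 - x + 3

Degree: a generic line meets the curve in up to 2 points, so deg p = 2.
Symmetries: mirror symmetry y ↦ −y ⇒ only even powers of y.
Against the integer gridlines: among the integer gridlines, it crosses the y-axis at y ∈ {-1, 1}; it misses every integer gridline on the x-axis.
The integer polynomial consistent with all of this is the stated p.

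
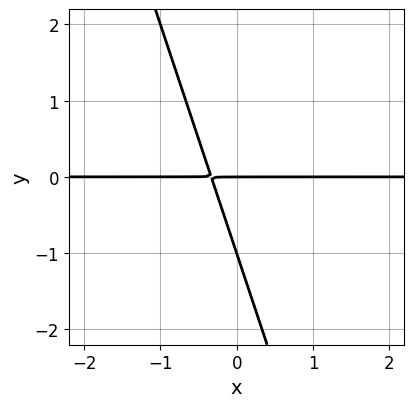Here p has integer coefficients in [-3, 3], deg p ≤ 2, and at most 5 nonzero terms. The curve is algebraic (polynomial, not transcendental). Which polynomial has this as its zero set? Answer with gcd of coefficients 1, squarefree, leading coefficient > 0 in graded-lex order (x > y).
(a) The degree is 2 — the shape is more complex than any degree-1 curve.
(b) From the visible intercepts: every point of the x-axis in the box is on the curve; the y-axis gridline crossings are at y ∈ {-1, 0}.
(c) Assembling these constraints gives the stated polynomial.

3*x*y + y^2 + y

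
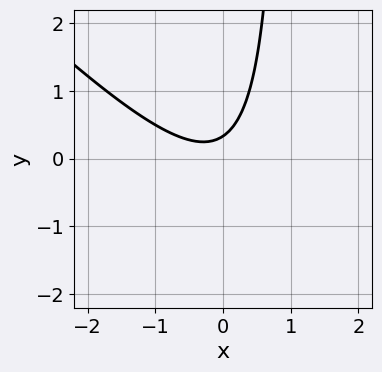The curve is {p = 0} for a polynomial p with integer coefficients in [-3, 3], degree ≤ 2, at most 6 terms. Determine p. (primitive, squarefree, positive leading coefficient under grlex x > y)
3*x^2 + 3*x*y + x - 3*y + 1

(a) Degree: the shape is more complex than any degree-1 curve, so deg p = 2.
(b) Checking where it meets the axes: the curve avoids every integer x-axis point in the box.
(c) Solving for integer coefficients yields p as stated.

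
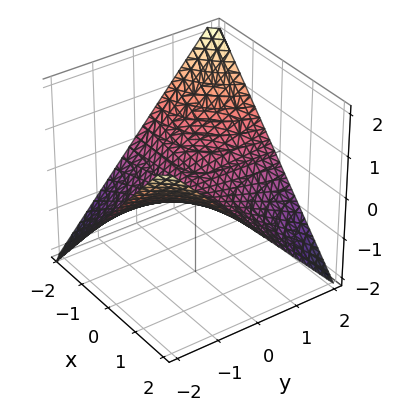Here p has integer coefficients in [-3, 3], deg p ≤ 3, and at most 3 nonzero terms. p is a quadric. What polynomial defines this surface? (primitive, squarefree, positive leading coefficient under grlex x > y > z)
1. The degree is 2 — a saddle surface; a quadric.
2. Against the integer gridlines: the visible y-axis segment lies entirely on the surface; every point of the x-axis in the box is on the surface; it meets the z-axis at z = 0 (among the integer gridlines).
3. Together with the visible shape, these determine p as stated.

x*y + 2*z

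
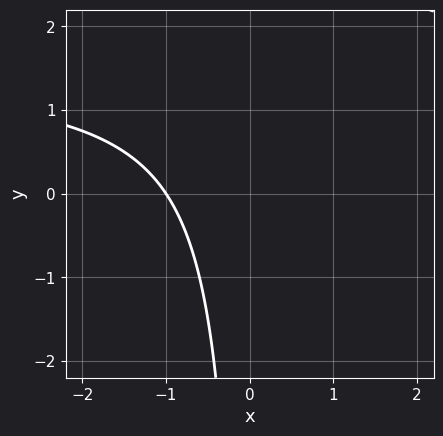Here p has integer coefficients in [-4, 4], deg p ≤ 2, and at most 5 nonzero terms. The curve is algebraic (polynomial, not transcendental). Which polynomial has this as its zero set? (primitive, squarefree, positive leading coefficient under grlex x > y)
2*x*y - 3*x - 3

First, the degree is 2 — a generic line meets the curve in up to 2 points.
Then, reading off the gridlines: one x-axis crossing is at x = -1; the curve avoids every integer y-axis point in the box.
Finally, putting this together gives p.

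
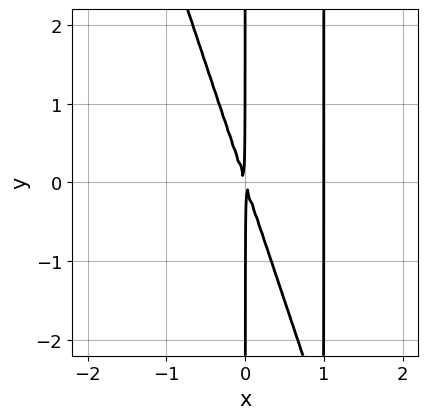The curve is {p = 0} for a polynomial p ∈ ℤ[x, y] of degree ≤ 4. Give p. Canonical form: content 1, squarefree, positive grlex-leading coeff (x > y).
deg p = 3. No degree-2 curve has this shape.
From the visible intercepts: it meets the x-axis at x = 1 (among the integer gridlines); every point of the y-axis in the box is on the curve.
Matching integer coefficients to the picture gives p.

3*x^3 + x^2*y - 3*x^2 - x*y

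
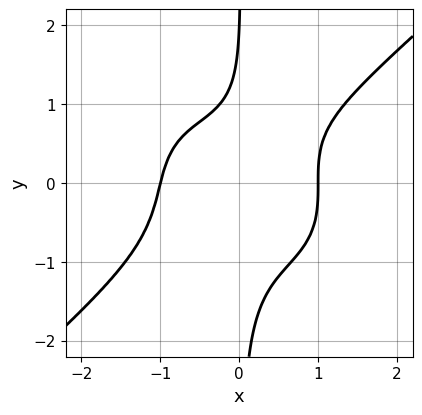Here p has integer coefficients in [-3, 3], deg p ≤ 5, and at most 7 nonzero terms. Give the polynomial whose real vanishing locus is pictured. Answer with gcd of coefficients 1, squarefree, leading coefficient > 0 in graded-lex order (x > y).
2*x^4 - 3*x*y^3 - x*y + y - 2

(a) deg p = 4. A generic line meets the curve in up to 4 points.
(b) Checking where it meets the axes: the x-axis gridline crossings are at x ∈ {-1, 1}; it crosses the y-axis at the gridline y = 2.
(c) Together with the visible shape, these determine p as stated.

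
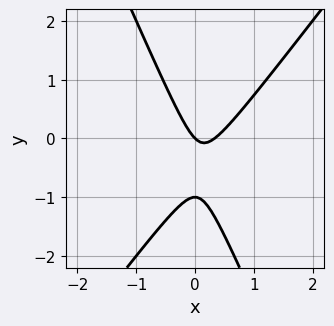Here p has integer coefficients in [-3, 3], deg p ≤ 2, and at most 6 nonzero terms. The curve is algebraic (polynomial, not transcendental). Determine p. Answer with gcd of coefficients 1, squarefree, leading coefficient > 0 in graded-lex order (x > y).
First, degree: a generic line meets the curve in up to 2 points, so deg p = 2.
Then, from the axis intercepts and sections: one x-axis crossing is at x = 0; the y-axis gridline crossings are at y ∈ {-1, 0}.
Finally, solving for integer coefficients yields p as stated.

3*x^2 - x*y - y^2 - x - y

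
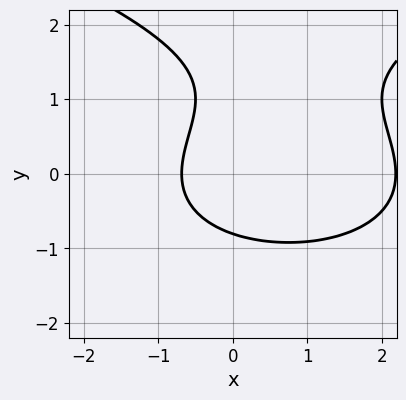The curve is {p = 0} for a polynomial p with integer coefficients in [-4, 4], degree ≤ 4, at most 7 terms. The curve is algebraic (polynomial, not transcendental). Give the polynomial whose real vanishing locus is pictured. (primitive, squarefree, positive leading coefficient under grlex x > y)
First, degree: the shape is more complex than any degree-2 curve, so deg p = 3.
Finally, solving for integer coefficients yields p as stated.

2*y^3 - 2*x^2 - 3*y^2 + 3*x + 3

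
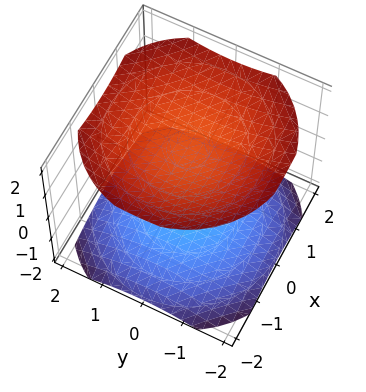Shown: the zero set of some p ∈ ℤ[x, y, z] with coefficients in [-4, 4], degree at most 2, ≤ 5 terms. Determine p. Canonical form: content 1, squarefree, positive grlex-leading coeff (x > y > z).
x^2 + y^2 - 2*z^2 + 3

(a) There are 2 components. They look like related sheets of one shape, so recover p as a whole.
(b) Degree: a generic line meets the surface in up to 2 points, so deg p = 2.
(c) By symmetry, every cross-section ⟂ z is a circle, so x, y appear only via x² + y².
(d) From the visible intercepts: it misses every integer gridline on the y-axis; no x-intercept at any integer in the box.
(e) These observations pin down the coefficients.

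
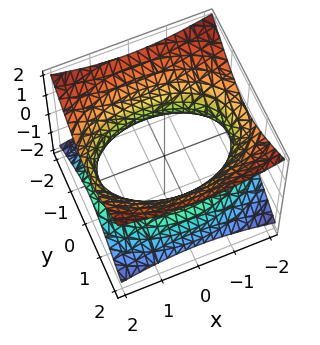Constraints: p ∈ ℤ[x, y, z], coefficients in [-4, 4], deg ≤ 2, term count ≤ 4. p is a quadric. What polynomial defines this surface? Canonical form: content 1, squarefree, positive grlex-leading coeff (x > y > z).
The degree is 2 — one connected sheet with a waist; a quadric.
Symmetries: the x ↦ −x reflection is a symmetry, so x appears only in even powers; mirror symmetry y ↦ −y ⇒ only even powers of y; it's symmetric under z → −z, forcing even powers of z.
From the axis intercepts and sections: it misses every integer gridline on the z-axis.
These observations pin down the coefficients.

x^2 + 2*y^2 - 3*z^2 - 3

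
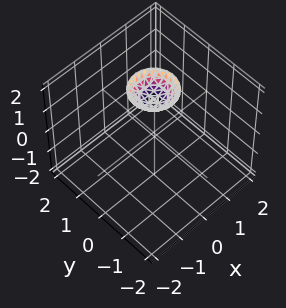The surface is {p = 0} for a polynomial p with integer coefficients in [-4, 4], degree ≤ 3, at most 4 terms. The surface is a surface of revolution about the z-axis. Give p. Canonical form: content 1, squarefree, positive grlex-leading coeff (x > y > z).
2*x^2 + 2*y^2 - 2*z + 3

The degree is 2 — the shape is more complex than any degree-1 surface.
By symmetry, every cross-section ⟂ z is a circle, so x, y appear only via x² + y².
Against the integer gridlines: a circular section at z = 2 has radius between 0 and 1; the surface avoids every integer x-axis point in the box; the surface avoids every integer y-axis point in the box.
Together with the visible shape, these determine p as stated.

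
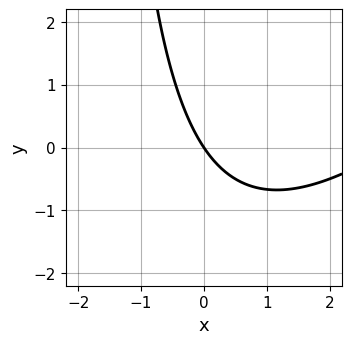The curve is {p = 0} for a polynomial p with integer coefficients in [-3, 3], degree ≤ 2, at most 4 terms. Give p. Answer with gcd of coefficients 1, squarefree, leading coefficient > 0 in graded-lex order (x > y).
(a) deg p = 2.
(b) Checking where it meets the axes: one y-axis crossing is at y = 0; one x-axis crossing is at x = 0.
(c) These observations pin down the coefficients.

x^2 - x*y - 3*x - 2*y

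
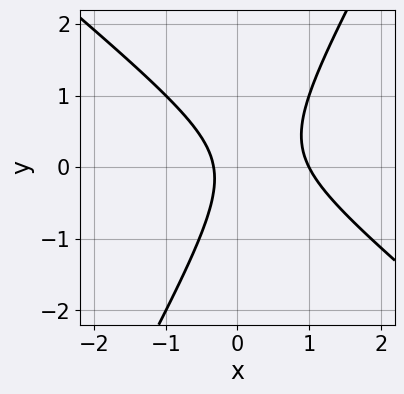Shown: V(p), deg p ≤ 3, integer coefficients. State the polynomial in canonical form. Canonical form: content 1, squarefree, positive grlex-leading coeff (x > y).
3*x^2 + 2*x*y - 2*y^2 - 2*x - 1

The degree is 2 — a generic line meets the curve in up to 2 points.
Reading off the gridlines: it crosses the x-axis at the gridline x = 1; the curve avoids every integer y-axis point in the box.
Solving for integer coefficients yields p as stated.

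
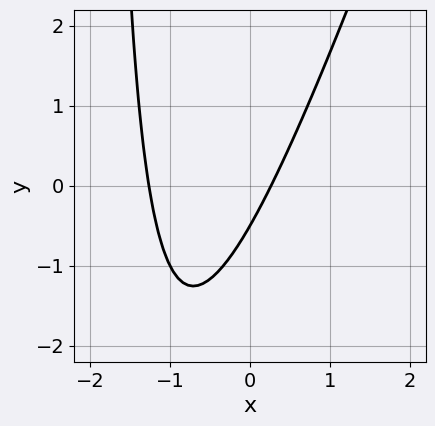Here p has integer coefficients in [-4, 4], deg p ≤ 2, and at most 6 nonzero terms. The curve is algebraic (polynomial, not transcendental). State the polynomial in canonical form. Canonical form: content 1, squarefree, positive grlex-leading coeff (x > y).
The degree is 2 — no degree-1 curve has this shape.
Solving for integer coefficients yields p as stated.

3*x^2 - x*y + 3*x - 2*y - 1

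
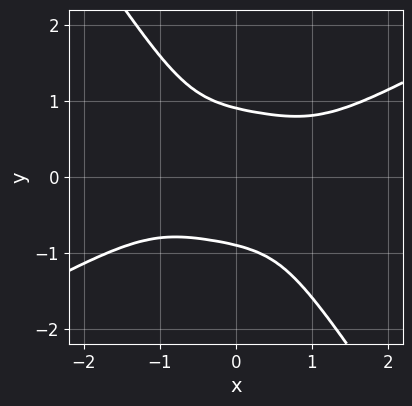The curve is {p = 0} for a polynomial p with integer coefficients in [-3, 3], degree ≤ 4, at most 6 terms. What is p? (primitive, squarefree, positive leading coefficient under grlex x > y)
x^4 - x^3*y + x^2*y^2 - 3*x*y^3 - 3*y^4 + 2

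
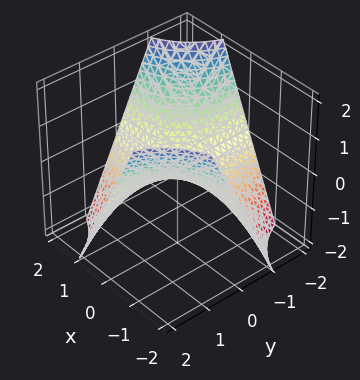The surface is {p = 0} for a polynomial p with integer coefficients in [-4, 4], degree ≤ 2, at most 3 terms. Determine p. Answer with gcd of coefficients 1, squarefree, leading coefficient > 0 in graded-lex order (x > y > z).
(a) The degree is 2 — a saddle surface; a quadric.
(b) From the axis intercepts and sections: one z-axis crossing is at z = 0; every point of the y-axis in the box is on the surface; the visible x-axis segment lies entirely on the surface.
(c) Matching integer coefficients to the picture gives p.

x*y + z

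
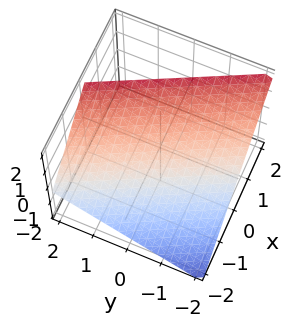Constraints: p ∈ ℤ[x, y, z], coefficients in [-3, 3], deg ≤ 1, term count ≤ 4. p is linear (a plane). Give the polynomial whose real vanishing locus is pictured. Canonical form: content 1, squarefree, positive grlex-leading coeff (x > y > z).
2*x + y - 2*z + 2

1. deg p = 1. The surface is flat (a plane).
2. Observable constraints: it crosses the z-axis at the gridline z = 1; one y-axis crossing is at y = -2.
3. The integer polynomial consistent with all of this is the stated p. Check: (-1, 0, 0) on the x-axis lies on the surface, and p(-1, 0, 0) = 0. ✓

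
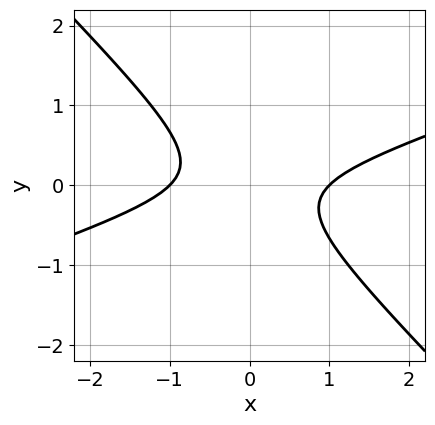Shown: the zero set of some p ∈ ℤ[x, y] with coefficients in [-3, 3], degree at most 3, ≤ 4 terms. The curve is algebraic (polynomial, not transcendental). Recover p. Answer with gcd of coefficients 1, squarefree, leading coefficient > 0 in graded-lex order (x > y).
1. Degree: the shape is more complex than any degree-1 curve, so deg p = 2.
2. Observable constraints: the curve avoids every integer y-axis point in the box; among the integer gridlines, it crosses the x-axis at x ∈ {-1, 1}.
3. These observations pin down the coefficients.

x^2 - 2*x*y - 3*y^2 - 1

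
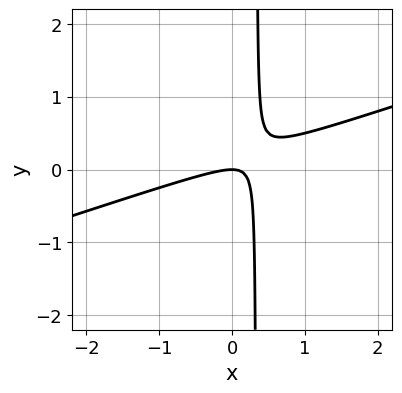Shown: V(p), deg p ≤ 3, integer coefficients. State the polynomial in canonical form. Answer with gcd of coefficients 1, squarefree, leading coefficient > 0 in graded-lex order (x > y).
x^2 - 3*x*y + y

First, degree: the shape is more complex than any degree-1 curve, so deg p = 2.
Next, checking where it meets the axes: it meets the x-axis at x = 0 (among the integer gridlines); it meets the y-axis at y = 0 (among the integer gridlines).
Finally, solving for integer coefficients yields p as stated.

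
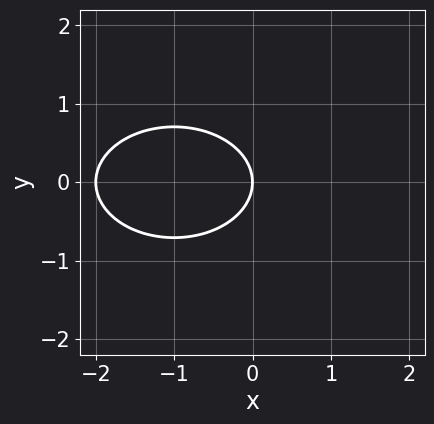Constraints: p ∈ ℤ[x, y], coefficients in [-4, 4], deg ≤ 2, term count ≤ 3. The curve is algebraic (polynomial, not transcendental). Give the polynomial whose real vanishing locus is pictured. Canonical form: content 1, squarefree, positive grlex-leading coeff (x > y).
x^2 + 2*y^2 + 2*x

1. The degree is 2 — a generic line meets the curve in up to 2 points.
2. Symmetries: the y ↦ −y reflection is a symmetry, so y appears only in even powers.
3. From the visible intercepts: it meets the y-axis at y = 0 (among the integer gridlines); the x-axis gridline crossings are at x ∈ {-2, 0}.
4. Assembling these constraints gives the stated polynomial.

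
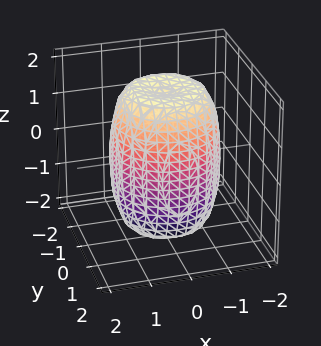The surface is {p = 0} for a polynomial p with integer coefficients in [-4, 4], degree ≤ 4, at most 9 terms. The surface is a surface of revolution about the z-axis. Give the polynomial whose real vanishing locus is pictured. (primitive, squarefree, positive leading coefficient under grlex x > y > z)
First, the degree is 4 — the shape is more complex than any degree-3 surface.
Then, symmetries: rotational symmetry about the z-axis ⇒ p depends on x, y only through x² + y².
Then, reading off the gridlines: a circular section at z = 1 has radius between 1 and 2.
Finally, matching integer coefficients to the picture gives p.

2*x^4 + 4*x^2*y^2 + 2*y^4 - 2*x^2 - 2*y^2 + z^2 - 3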